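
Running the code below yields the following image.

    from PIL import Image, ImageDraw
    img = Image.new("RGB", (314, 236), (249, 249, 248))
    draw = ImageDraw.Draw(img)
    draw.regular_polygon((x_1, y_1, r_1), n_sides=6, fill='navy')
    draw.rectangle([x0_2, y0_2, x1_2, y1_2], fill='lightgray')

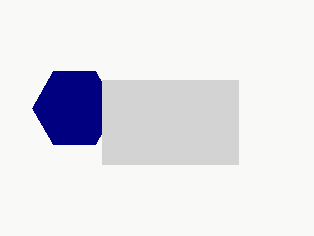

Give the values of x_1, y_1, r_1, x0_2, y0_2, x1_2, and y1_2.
x_1 = 74, y_1 = 108, r_1 = 42, x0_2 = 102, y0_2 = 80, x1_2 = 238, y1_2 = 164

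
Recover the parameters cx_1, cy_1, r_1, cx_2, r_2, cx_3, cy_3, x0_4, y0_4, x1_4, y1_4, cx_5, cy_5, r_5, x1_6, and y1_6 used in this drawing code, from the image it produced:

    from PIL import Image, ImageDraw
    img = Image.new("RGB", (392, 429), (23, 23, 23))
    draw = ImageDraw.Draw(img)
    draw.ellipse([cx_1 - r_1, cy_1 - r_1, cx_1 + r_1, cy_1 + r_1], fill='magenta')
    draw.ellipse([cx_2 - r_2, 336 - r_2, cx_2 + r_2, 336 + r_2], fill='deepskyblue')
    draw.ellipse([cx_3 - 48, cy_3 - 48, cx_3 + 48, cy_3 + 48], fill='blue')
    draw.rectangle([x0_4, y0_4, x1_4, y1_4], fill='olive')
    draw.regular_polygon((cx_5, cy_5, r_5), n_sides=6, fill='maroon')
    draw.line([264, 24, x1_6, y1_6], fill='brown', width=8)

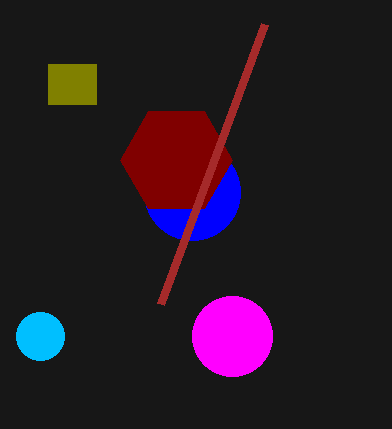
cx_1 = 232; cy_1 = 336; r_1 = 40; cx_2 = 40; r_2 = 24; cx_3 = 192; cy_3 = 192; x0_4 = 48; y0_4 = 64; x1_4 = 96; y1_4 = 104; cx_5 = 176; cy_5 = 160; r_5 = 56; x1_6 = 160; y1_6 = 304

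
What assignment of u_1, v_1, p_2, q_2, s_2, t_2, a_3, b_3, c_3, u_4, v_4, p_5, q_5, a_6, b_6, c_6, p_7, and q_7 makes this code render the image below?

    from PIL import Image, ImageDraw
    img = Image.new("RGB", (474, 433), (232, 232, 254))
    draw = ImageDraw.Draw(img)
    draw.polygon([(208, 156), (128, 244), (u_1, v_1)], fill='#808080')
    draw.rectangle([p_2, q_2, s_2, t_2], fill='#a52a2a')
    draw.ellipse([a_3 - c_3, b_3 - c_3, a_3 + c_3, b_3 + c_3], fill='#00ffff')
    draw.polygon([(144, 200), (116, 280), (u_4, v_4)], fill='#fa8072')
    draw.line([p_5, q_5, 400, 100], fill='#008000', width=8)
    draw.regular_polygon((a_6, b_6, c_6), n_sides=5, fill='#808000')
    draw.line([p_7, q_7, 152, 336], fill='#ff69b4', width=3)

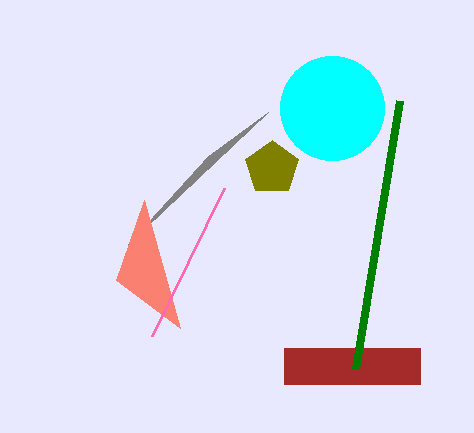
u_1 = 268; v_1 = 112; p_2 = 284; q_2 = 348; s_2 = 420; t_2 = 384; a_3 = 332; b_3 = 108; c_3 = 52; u_4 = 180; v_4 = 328; p_5 = 356; q_5 = 368; a_6 = 272; b_6 = 168; c_6 = 28; p_7 = 224; q_7 = 188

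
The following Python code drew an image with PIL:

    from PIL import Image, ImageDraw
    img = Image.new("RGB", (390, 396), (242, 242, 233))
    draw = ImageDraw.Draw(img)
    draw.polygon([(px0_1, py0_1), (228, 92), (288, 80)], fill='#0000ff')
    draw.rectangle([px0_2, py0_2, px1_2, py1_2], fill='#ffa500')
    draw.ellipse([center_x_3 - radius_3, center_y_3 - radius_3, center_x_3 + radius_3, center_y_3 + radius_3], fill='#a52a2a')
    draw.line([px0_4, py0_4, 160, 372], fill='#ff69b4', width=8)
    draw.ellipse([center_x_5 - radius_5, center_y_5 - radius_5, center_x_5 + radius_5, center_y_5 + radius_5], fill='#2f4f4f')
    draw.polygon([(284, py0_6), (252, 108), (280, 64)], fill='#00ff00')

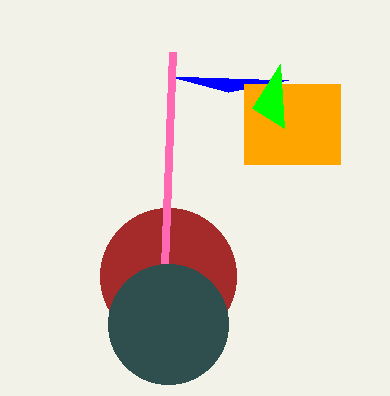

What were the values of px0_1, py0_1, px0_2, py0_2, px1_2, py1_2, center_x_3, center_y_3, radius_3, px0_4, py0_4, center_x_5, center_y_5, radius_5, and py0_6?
px0_1 = 168, py0_1 = 76, px0_2 = 244, py0_2 = 84, px1_2 = 340, py1_2 = 164, center_x_3 = 168, center_y_3 = 276, radius_3 = 68, px0_4 = 172, py0_4 = 52, center_x_5 = 168, center_y_5 = 324, radius_5 = 60, py0_6 = 128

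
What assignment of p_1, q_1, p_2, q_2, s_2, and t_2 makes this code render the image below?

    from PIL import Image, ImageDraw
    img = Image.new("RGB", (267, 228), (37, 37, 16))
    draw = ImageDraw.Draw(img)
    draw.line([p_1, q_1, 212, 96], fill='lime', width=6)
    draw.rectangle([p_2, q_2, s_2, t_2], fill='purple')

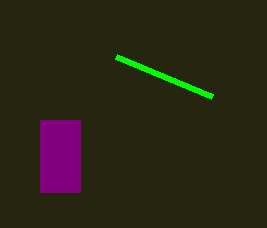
p_1 = 116; q_1 = 56; p_2 = 40; q_2 = 120; s_2 = 80; t_2 = 192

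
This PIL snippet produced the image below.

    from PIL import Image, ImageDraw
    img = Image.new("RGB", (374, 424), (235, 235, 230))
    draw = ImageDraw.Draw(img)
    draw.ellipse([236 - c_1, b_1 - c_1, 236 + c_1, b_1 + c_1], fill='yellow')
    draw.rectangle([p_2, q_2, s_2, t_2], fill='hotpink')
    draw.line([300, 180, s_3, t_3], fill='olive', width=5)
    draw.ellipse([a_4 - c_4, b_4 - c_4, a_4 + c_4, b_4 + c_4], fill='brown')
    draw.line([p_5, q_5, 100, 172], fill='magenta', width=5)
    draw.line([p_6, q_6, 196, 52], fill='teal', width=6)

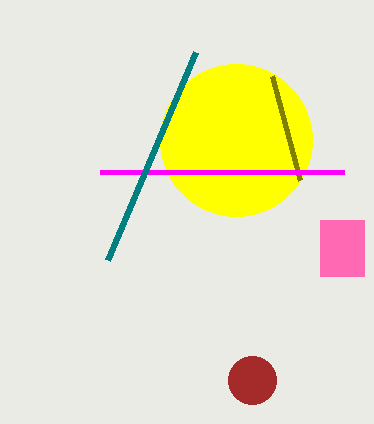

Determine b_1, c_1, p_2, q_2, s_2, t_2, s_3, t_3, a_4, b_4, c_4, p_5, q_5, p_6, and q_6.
b_1 = 140, c_1 = 76, p_2 = 320, q_2 = 220, s_2 = 364, t_2 = 276, s_3 = 272, t_3 = 76, a_4 = 252, b_4 = 380, c_4 = 24, p_5 = 344, q_5 = 172, p_6 = 108, q_6 = 260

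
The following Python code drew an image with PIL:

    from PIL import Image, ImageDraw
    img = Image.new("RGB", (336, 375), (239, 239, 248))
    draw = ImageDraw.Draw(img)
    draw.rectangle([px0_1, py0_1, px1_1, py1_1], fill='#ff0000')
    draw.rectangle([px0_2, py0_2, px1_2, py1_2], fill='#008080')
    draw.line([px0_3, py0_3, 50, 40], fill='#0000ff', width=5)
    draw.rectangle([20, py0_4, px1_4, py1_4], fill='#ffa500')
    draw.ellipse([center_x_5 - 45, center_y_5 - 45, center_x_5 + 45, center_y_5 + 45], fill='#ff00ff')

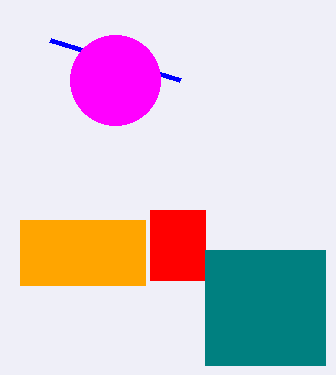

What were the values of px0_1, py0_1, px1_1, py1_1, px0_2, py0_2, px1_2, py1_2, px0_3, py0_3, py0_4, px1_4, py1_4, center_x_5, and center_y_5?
px0_1 = 150
py0_1 = 210
px1_1 = 205
py1_1 = 280
px0_2 = 205
py0_2 = 250
px1_2 = 325
py1_2 = 365
px0_3 = 180
py0_3 = 80
py0_4 = 220
px1_4 = 145
py1_4 = 285
center_x_5 = 115
center_y_5 = 80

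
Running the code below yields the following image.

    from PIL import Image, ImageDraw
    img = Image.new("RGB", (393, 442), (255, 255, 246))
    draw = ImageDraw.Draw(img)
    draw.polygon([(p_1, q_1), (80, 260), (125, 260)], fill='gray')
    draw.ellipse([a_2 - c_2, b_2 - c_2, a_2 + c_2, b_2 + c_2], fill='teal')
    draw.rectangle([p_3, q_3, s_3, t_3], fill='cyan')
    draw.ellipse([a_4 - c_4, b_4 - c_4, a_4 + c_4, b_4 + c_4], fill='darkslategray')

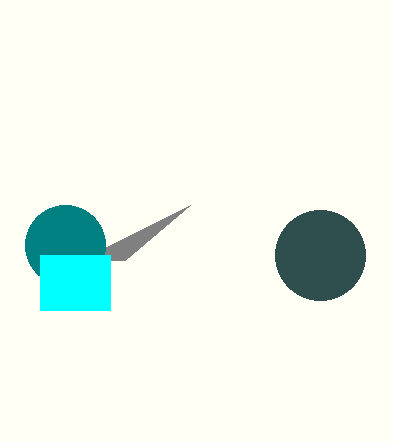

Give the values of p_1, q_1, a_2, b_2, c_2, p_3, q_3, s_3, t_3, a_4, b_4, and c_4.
p_1 = 190, q_1 = 205, a_2 = 65, b_2 = 245, c_2 = 40, p_3 = 40, q_3 = 255, s_3 = 110, t_3 = 310, a_4 = 320, b_4 = 255, c_4 = 45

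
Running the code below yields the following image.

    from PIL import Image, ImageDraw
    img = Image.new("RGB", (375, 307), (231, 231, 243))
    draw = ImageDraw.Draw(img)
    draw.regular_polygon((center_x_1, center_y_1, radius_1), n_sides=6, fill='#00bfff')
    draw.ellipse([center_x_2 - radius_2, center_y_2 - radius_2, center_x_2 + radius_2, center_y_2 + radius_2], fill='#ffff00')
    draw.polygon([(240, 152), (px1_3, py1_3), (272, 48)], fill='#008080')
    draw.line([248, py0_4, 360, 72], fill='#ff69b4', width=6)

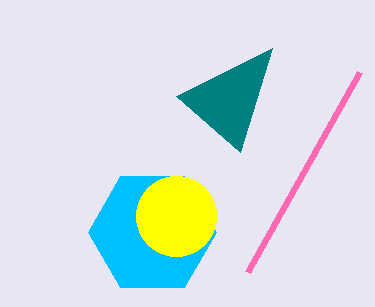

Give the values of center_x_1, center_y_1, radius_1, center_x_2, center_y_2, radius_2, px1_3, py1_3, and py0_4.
center_x_1 = 152, center_y_1 = 232, radius_1 = 64, center_x_2 = 176, center_y_2 = 216, radius_2 = 40, px1_3 = 176, py1_3 = 96, py0_4 = 272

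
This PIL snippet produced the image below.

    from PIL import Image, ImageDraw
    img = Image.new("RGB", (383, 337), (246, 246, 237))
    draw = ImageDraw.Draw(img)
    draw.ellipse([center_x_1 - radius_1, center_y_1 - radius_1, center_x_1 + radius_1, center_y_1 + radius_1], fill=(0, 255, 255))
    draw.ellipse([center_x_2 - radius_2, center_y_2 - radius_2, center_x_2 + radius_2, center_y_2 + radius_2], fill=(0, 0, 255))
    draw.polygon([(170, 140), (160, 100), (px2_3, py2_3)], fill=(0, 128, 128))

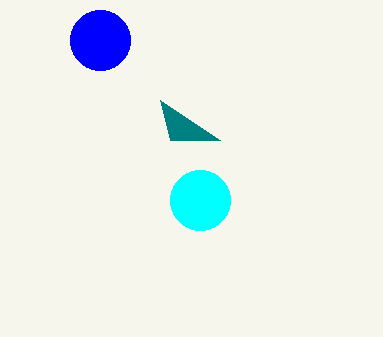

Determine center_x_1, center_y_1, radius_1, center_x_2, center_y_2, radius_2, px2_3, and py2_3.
center_x_1 = 200, center_y_1 = 200, radius_1 = 30, center_x_2 = 100, center_y_2 = 40, radius_2 = 30, px2_3 = 220, py2_3 = 140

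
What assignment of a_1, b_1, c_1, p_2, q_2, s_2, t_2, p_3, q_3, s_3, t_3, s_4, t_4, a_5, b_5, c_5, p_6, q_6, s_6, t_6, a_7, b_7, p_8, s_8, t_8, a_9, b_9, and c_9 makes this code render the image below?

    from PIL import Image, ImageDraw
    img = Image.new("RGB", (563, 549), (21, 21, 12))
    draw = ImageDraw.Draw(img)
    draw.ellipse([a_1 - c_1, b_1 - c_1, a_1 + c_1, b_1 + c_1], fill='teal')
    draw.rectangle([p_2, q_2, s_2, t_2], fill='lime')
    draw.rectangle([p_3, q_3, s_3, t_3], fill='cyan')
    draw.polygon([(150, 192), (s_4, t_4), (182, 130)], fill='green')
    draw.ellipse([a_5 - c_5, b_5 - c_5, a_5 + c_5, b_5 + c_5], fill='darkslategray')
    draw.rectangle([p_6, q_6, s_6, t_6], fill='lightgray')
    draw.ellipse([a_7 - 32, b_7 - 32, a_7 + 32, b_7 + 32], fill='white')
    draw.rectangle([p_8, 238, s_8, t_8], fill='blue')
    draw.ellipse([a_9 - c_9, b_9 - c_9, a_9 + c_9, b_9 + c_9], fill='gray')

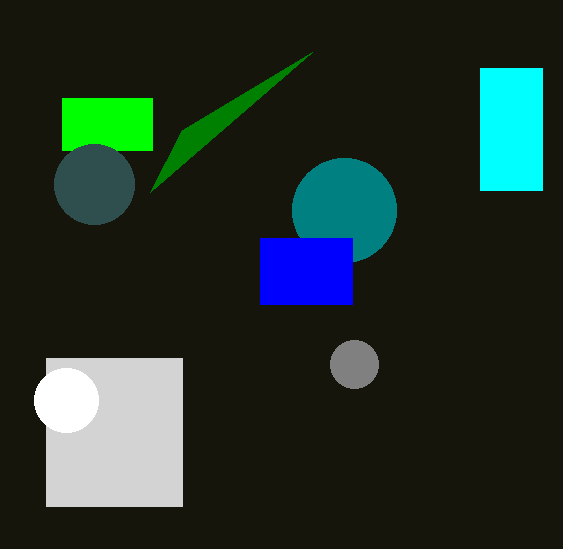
a_1 = 344
b_1 = 210
c_1 = 52
p_2 = 62
q_2 = 98
s_2 = 152
t_2 = 150
p_3 = 480
q_3 = 68
s_3 = 542
t_3 = 190
s_4 = 312
t_4 = 52
a_5 = 94
b_5 = 184
c_5 = 40
p_6 = 46
q_6 = 358
s_6 = 182
t_6 = 506
a_7 = 66
b_7 = 400
p_8 = 260
s_8 = 352
t_8 = 304
a_9 = 354
b_9 = 364
c_9 = 24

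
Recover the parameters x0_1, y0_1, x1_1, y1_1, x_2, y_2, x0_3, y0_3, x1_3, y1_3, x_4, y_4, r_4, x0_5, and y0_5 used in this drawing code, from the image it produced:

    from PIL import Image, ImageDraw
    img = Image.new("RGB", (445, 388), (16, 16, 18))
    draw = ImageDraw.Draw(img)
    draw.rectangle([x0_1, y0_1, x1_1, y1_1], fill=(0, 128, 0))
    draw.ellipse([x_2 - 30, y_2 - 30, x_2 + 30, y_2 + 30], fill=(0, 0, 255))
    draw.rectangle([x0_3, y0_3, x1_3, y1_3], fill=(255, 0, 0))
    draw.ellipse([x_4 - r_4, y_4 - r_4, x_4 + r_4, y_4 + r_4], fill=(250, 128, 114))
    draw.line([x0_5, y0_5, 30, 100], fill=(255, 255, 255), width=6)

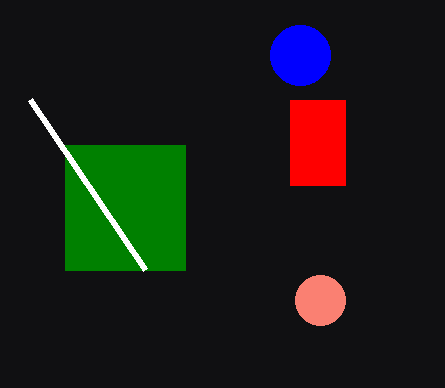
x0_1 = 65; y0_1 = 145; x1_1 = 185; y1_1 = 270; x_2 = 300; y_2 = 55; x0_3 = 290; y0_3 = 100; x1_3 = 345; y1_3 = 185; x_4 = 320; y_4 = 300; r_4 = 25; x0_5 = 145; y0_5 = 270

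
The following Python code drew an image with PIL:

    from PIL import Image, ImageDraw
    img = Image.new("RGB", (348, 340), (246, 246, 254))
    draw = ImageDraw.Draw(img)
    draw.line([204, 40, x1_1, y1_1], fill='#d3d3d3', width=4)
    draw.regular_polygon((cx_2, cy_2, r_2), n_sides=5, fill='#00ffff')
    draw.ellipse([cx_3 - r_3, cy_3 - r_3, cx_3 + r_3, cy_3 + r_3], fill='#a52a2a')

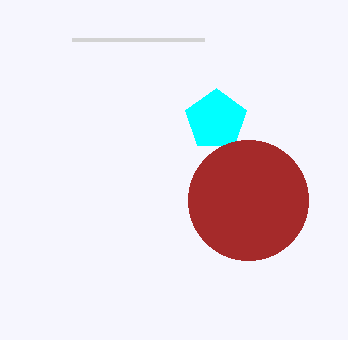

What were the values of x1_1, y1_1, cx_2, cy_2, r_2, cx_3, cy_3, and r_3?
x1_1 = 72; y1_1 = 40; cx_2 = 216; cy_2 = 120; r_2 = 32; cx_3 = 248; cy_3 = 200; r_3 = 60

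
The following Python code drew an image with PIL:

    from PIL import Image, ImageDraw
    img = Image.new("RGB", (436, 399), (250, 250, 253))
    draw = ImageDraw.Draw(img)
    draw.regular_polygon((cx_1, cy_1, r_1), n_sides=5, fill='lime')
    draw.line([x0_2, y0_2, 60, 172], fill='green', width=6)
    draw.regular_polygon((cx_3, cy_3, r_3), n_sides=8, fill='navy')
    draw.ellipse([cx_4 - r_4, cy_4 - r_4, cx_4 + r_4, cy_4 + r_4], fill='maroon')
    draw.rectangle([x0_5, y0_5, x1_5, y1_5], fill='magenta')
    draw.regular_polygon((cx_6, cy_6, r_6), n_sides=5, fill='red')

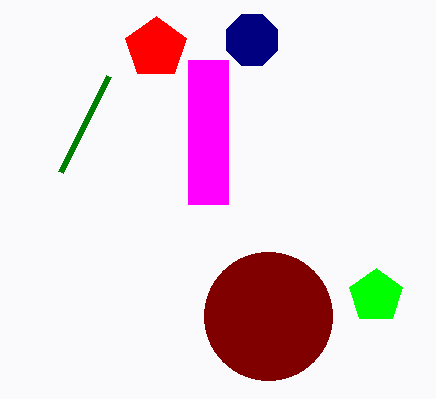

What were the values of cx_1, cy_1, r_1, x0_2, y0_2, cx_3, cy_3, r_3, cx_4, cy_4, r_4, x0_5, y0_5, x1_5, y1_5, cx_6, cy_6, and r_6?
cx_1 = 376; cy_1 = 296; r_1 = 28; x0_2 = 108; y0_2 = 76; cx_3 = 252; cy_3 = 40; r_3 = 28; cx_4 = 268; cy_4 = 316; r_4 = 64; x0_5 = 188; y0_5 = 60; x1_5 = 228; y1_5 = 204; cx_6 = 156; cy_6 = 48; r_6 = 32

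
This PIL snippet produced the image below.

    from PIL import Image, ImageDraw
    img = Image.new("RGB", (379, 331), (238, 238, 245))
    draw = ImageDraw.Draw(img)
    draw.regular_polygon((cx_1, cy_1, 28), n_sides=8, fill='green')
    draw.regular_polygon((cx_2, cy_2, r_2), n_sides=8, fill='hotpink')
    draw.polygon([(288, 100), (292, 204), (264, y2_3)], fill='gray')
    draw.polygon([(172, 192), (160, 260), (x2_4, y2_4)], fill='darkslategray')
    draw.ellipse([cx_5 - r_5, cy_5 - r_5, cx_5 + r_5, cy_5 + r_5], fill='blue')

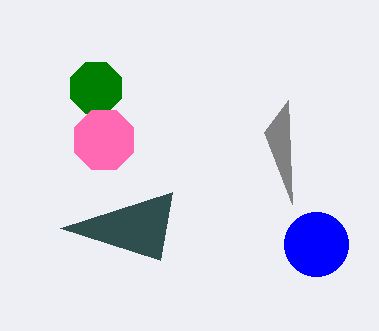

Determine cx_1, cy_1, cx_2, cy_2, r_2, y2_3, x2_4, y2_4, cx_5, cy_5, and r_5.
cx_1 = 96; cy_1 = 88; cx_2 = 104; cy_2 = 140; r_2 = 32; y2_3 = 132; x2_4 = 60; y2_4 = 228; cx_5 = 316; cy_5 = 244; r_5 = 32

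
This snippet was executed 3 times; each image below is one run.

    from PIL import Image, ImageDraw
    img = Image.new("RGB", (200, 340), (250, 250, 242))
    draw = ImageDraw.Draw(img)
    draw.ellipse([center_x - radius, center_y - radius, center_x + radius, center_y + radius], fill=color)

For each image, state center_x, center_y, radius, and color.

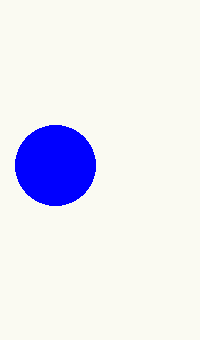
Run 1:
center_x = 55, center_y = 165, radius = 40, color = 'blue'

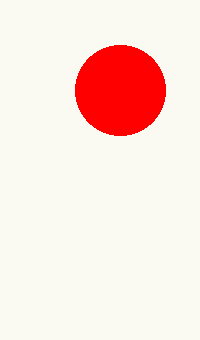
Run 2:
center_x = 120
center_y = 90
radius = 45
color = 'red'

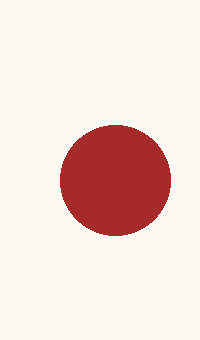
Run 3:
center_x = 115, center_y = 180, radius = 55, color = 'brown'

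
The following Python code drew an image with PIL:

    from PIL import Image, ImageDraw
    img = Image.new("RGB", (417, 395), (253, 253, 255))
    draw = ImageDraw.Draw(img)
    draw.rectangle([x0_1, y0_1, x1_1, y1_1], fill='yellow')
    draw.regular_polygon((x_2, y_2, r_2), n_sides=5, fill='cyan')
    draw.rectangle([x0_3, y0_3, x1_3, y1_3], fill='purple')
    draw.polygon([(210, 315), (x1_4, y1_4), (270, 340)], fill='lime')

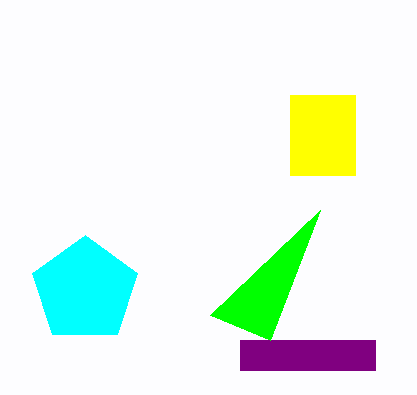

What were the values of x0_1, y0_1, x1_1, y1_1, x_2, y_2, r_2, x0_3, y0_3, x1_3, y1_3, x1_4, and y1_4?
x0_1 = 290; y0_1 = 95; x1_1 = 355; y1_1 = 175; x_2 = 85; y_2 = 290; r_2 = 55; x0_3 = 240; y0_3 = 340; x1_3 = 375; y1_3 = 370; x1_4 = 320; y1_4 = 210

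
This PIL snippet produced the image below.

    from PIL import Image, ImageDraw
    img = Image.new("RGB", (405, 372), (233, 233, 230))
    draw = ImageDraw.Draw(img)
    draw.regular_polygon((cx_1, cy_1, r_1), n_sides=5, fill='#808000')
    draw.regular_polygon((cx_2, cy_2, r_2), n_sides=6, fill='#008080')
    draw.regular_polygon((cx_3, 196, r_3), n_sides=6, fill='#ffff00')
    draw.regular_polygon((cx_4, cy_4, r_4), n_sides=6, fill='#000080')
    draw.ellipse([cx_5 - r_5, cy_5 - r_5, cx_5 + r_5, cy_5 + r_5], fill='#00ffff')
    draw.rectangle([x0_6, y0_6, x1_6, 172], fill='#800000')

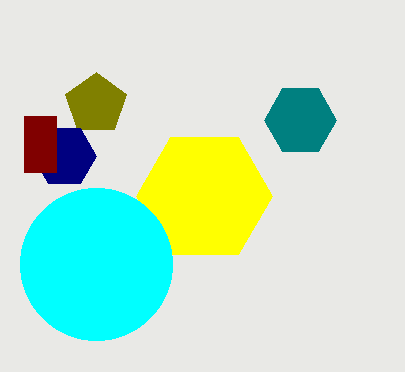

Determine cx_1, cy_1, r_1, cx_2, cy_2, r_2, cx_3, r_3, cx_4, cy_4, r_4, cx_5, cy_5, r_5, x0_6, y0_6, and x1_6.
cx_1 = 96, cy_1 = 104, r_1 = 32, cx_2 = 300, cy_2 = 120, r_2 = 36, cx_3 = 204, r_3 = 68, cx_4 = 64, cy_4 = 156, r_4 = 32, cx_5 = 96, cy_5 = 264, r_5 = 76, x0_6 = 24, y0_6 = 116, x1_6 = 56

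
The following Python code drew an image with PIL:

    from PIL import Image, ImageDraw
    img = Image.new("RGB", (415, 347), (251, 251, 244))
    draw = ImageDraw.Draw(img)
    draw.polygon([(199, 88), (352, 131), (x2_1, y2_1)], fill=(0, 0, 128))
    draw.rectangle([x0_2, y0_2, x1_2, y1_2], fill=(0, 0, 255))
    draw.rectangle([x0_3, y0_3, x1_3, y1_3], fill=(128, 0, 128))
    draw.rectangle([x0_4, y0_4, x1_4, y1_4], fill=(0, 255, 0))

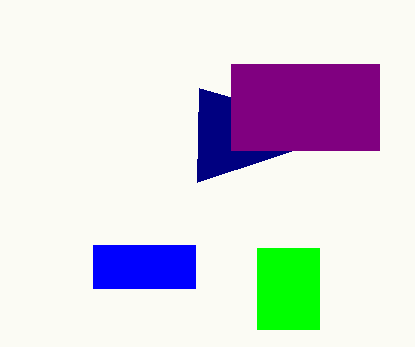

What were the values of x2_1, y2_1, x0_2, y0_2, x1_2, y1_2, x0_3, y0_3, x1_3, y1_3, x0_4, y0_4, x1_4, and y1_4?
x2_1 = 197
y2_1 = 182
x0_2 = 93
y0_2 = 245
x1_2 = 195
y1_2 = 288
x0_3 = 231
y0_3 = 64
x1_3 = 379
y1_3 = 150
x0_4 = 257
y0_4 = 248
x1_4 = 319
y1_4 = 329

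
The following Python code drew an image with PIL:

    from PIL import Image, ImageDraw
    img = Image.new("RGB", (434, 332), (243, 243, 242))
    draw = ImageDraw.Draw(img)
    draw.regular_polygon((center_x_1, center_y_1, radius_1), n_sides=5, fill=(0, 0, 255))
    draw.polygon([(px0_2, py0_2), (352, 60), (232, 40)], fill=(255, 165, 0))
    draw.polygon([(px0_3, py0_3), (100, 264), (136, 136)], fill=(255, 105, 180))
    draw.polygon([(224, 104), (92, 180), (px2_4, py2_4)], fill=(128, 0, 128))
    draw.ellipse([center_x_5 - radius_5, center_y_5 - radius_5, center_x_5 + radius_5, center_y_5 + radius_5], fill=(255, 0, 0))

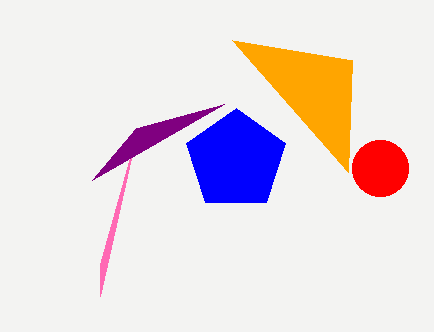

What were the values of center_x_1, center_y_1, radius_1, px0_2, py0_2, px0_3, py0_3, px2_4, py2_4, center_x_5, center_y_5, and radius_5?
center_x_1 = 236
center_y_1 = 160
radius_1 = 52
px0_2 = 348
py0_2 = 172
px0_3 = 100
py0_3 = 296
px2_4 = 136
py2_4 = 128
center_x_5 = 380
center_y_5 = 168
radius_5 = 28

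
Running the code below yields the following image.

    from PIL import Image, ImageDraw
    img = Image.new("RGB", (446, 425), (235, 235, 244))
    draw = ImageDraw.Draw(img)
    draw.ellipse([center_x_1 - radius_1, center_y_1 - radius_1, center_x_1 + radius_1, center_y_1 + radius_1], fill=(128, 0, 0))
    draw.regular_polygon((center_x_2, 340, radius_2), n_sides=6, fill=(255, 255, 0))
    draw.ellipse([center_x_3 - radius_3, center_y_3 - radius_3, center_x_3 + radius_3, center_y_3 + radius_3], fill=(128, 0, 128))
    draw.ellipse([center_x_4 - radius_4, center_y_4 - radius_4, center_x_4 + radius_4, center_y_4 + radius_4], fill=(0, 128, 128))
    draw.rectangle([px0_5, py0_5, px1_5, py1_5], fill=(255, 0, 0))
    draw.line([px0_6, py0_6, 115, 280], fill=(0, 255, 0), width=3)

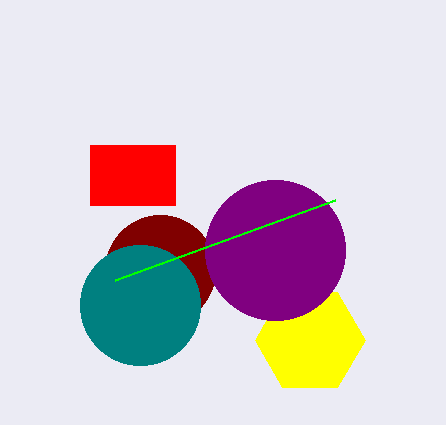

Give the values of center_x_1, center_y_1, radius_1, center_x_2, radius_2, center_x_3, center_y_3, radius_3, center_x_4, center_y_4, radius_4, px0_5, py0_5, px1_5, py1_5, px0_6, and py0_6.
center_x_1 = 160, center_y_1 = 270, radius_1 = 55, center_x_2 = 310, radius_2 = 55, center_x_3 = 275, center_y_3 = 250, radius_3 = 70, center_x_4 = 140, center_y_4 = 305, radius_4 = 60, px0_5 = 90, py0_5 = 145, px1_5 = 175, py1_5 = 205, px0_6 = 335, py0_6 = 200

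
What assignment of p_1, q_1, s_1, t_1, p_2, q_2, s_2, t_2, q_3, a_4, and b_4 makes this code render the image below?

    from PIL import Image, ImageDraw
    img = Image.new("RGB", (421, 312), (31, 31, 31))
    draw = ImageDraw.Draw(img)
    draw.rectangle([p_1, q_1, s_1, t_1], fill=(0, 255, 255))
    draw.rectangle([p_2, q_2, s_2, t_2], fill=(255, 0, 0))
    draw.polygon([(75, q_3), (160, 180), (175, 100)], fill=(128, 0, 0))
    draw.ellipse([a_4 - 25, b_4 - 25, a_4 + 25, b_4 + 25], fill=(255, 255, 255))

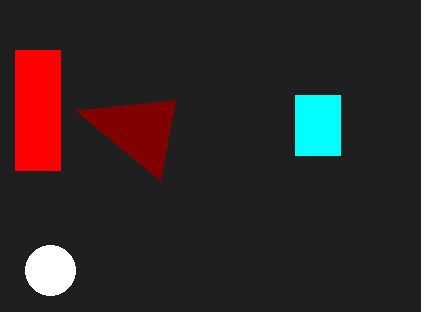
p_1 = 295, q_1 = 95, s_1 = 340, t_1 = 155, p_2 = 15, q_2 = 50, s_2 = 60, t_2 = 170, q_3 = 110, a_4 = 50, b_4 = 270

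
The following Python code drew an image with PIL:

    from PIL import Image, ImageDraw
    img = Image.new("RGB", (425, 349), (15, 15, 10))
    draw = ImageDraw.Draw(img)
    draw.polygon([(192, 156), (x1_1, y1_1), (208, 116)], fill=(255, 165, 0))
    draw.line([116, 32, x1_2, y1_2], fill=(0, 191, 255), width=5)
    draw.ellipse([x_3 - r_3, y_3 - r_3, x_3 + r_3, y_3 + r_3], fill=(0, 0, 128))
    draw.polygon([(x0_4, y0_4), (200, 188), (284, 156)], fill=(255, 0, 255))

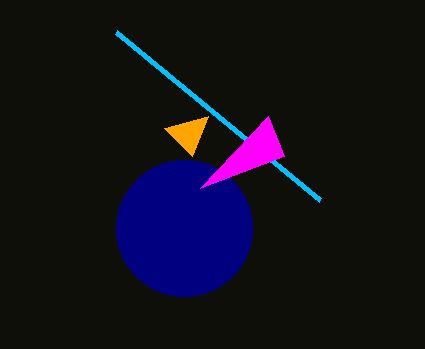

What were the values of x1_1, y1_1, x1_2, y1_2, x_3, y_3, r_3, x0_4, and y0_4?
x1_1 = 164, y1_1 = 128, x1_2 = 320, y1_2 = 200, x_3 = 184, y_3 = 228, r_3 = 68, x0_4 = 268, y0_4 = 116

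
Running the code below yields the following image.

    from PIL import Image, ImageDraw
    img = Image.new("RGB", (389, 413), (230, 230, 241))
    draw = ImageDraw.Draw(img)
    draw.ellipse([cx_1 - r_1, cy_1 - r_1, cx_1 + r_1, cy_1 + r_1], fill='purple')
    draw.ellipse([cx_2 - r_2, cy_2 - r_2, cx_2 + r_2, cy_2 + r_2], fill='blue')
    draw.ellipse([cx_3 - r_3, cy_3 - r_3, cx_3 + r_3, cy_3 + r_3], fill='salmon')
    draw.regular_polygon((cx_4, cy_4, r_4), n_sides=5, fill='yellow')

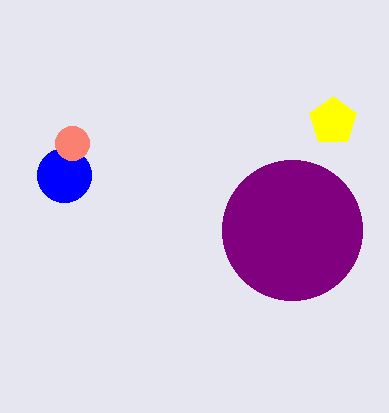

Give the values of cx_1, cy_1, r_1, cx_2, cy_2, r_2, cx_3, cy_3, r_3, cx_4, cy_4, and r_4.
cx_1 = 292; cy_1 = 230; r_1 = 70; cx_2 = 64; cy_2 = 175; r_2 = 27; cx_3 = 72; cy_3 = 143; r_3 = 17; cx_4 = 333; cy_4 = 121; r_4 = 25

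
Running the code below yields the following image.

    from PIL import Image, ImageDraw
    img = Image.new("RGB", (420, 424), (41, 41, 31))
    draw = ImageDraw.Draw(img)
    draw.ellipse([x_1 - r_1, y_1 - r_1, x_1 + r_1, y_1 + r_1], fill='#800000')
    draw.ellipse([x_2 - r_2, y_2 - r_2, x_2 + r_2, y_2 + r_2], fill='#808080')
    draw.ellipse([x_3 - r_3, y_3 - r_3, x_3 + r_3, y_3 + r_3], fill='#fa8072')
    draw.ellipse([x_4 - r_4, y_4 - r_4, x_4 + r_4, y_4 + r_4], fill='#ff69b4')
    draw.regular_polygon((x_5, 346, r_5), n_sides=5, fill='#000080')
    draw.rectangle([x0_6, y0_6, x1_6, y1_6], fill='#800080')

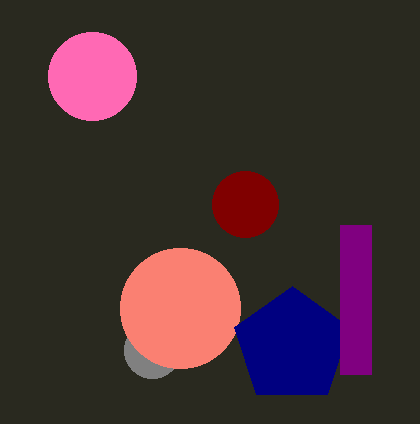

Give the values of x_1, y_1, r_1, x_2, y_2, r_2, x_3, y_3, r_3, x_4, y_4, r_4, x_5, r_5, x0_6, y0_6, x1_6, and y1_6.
x_1 = 245, y_1 = 204, r_1 = 33, x_2 = 152, y_2 = 350, r_2 = 28, x_3 = 180, y_3 = 308, r_3 = 60, x_4 = 92, y_4 = 76, r_4 = 44, x_5 = 292, r_5 = 60, x0_6 = 340, y0_6 = 225, x1_6 = 371, y1_6 = 374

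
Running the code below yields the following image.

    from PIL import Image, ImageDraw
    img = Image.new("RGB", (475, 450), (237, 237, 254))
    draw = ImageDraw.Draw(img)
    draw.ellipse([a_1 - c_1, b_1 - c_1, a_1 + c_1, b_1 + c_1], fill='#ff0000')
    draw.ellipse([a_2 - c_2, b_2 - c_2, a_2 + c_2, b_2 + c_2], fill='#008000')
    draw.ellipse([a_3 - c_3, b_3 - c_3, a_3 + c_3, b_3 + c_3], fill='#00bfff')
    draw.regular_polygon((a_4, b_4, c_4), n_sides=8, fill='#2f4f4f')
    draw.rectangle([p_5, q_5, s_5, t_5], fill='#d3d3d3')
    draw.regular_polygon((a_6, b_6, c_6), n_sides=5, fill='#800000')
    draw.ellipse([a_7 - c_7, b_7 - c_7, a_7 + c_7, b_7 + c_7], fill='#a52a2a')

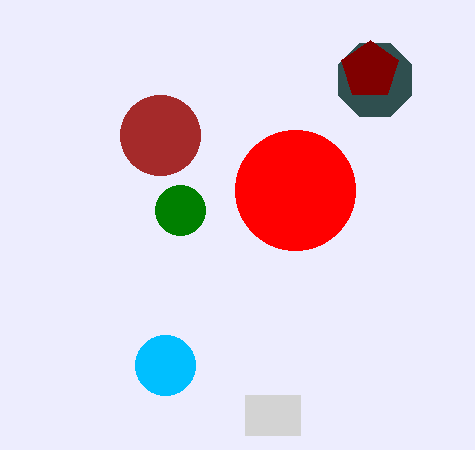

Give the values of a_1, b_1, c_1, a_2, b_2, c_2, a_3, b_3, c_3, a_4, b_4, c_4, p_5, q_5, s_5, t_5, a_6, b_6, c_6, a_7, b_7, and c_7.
a_1 = 295
b_1 = 190
c_1 = 60
a_2 = 180
b_2 = 210
c_2 = 25
a_3 = 165
b_3 = 365
c_3 = 30
a_4 = 375
b_4 = 80
c_4 = 40
p_5 = 245
q_5 = 395
s_5 = 300
t_5 = 435
a_6 = 370
b_6 = 70
c_6 = 30
a_7 = 160
b_7 = 135
c_7 = 40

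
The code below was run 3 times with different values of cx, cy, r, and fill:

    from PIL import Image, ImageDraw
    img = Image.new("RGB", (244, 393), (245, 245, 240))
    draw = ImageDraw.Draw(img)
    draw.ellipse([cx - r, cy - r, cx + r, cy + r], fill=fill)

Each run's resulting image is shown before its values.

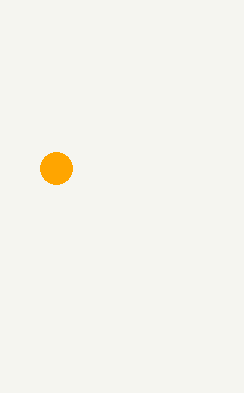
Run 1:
cx = 56; cy = 168; r = 16; fill = 'orange'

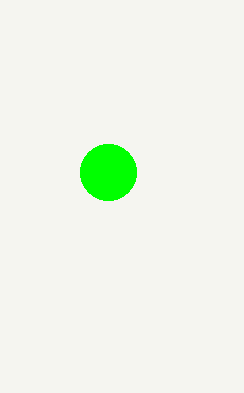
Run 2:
cx = 108, cy = 172, r = 28, fill = 'lime'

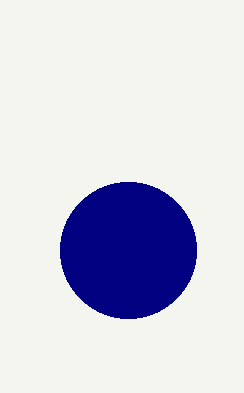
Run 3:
cx = 128; cy = 250; r = 68; fill = 'navy'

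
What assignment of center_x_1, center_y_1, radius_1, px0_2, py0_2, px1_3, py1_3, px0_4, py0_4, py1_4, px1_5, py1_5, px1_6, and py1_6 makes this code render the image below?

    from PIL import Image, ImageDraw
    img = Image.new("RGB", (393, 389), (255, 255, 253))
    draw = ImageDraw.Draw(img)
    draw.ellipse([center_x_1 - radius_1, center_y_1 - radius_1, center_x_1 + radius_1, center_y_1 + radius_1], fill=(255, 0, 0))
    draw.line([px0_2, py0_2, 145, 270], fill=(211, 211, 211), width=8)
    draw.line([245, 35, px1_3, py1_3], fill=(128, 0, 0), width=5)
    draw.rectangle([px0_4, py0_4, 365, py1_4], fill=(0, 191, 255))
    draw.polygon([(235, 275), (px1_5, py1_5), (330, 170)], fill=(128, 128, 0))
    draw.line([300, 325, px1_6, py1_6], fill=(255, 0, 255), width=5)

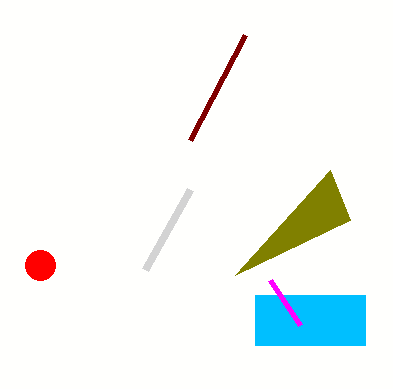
center_x_1 = 40; center_y_1 = 265; radius_1 = 15; px0_2 = 190; py0_2 = 190; px1_3 = 190; py1_3 = 140; px0_4 = 255; py0_4 = 295; py1_4 = 345; px1_5 = 350; py1_5 = 220; px1_6 = 270; py1_6 = 280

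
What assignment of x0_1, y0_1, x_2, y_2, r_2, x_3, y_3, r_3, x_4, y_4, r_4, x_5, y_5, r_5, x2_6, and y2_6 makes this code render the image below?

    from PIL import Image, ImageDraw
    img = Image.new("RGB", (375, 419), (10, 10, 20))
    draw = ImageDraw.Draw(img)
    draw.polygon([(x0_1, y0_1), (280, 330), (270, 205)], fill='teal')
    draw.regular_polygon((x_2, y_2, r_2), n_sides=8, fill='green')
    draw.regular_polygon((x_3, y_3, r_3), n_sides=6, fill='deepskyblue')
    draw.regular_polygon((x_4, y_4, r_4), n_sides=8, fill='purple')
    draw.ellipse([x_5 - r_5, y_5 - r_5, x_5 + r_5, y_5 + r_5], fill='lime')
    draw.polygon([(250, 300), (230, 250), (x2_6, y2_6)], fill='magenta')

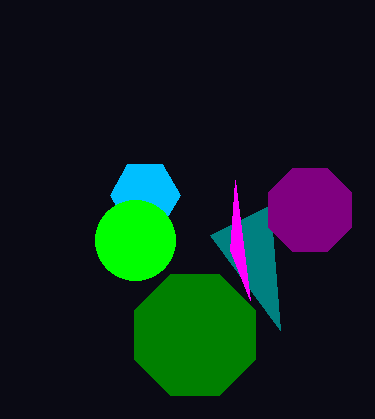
x0_1 = 210
y0_1 = 235
x_2 = 195
y_2 = 335
r_2 = 65
x_3 = 145
y_3 = 195
r_3 = 35
x_4 = 310
y_4 = 210
r_4 = 45
x_5 = 135
y_5 = 240
r_5 = 40
x2_6 = 235
y2_6 = 180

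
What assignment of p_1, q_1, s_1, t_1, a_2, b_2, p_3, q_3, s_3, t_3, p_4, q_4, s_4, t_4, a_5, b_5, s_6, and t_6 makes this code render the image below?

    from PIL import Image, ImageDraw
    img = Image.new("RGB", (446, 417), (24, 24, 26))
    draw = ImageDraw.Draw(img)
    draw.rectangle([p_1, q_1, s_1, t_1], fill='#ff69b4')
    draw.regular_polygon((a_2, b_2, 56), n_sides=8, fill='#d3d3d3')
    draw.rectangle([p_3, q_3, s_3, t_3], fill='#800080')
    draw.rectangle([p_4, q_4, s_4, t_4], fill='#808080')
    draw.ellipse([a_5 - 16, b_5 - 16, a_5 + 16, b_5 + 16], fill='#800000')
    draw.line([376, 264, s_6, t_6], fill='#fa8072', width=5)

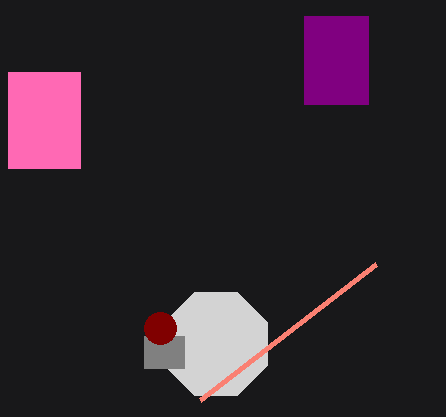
p_1 = 8; q_1 = 72; s_1 = 80; t_1 = 168; a_2 = 216; b_2 = 344; p_3 = 304; q_3 = 16; s_3 = 368; t_3 = 104; p_4 = 144; q_4 = 336; s_4 = 184; t_4 = 368; a_5 = 160; b_5 = 328; s_6 = 200; t_6 = 400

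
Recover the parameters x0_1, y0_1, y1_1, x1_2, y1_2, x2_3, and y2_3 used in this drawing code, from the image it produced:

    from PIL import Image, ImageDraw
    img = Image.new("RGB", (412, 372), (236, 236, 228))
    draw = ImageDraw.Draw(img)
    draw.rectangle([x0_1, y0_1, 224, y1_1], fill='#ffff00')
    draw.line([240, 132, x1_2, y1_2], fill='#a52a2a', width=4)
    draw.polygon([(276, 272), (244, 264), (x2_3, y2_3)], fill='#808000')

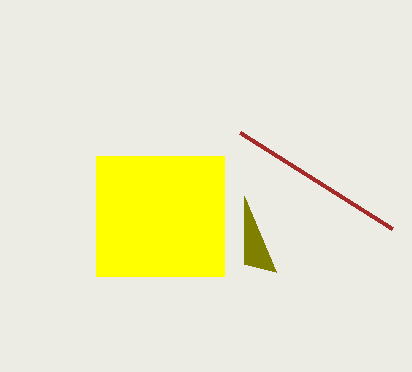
x0_1 = 96, y0_1 = 156, y1_1 = 276, x1_2 = 392, y1_2 = 228, x2_3 = 244, y2_3 = 196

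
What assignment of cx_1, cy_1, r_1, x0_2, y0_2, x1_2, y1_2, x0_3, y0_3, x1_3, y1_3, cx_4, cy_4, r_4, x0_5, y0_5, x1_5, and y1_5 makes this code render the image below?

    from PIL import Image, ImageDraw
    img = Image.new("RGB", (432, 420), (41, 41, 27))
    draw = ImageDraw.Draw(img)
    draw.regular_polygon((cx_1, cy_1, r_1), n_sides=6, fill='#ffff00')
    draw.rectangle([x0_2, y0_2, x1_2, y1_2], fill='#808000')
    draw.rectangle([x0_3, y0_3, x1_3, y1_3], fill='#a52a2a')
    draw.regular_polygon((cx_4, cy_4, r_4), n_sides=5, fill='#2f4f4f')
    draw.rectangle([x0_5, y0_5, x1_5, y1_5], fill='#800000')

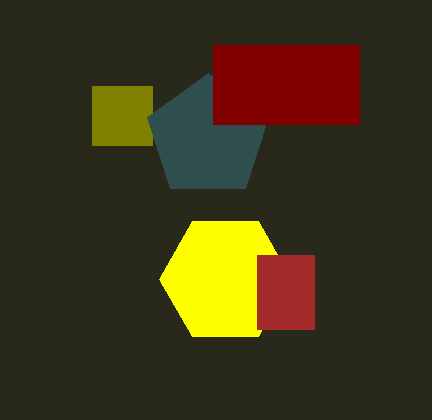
cx_1 = 225
cy_1 = 279
r_1 = 66
x0_2 = 92
y0_2 = 86
x1_2 = 152
y1_2 = 145
x0_3 = 257
y0_3 = 255
x1_3 = 314
y1_3 = 329
cx_4 = 208
cy_4 = 137
r_4 = 64
x0_5 = 213
y0_5 = 45
x1_5 = 359
y1_5 = 124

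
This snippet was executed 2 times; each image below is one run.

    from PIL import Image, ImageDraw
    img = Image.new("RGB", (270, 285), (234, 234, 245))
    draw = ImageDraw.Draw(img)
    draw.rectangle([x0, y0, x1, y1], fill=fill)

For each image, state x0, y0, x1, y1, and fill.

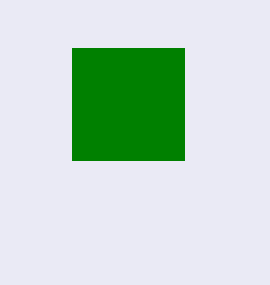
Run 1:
x0 = 72, y0 = 48, x1 = 184, y1 = 160, fill = 'green'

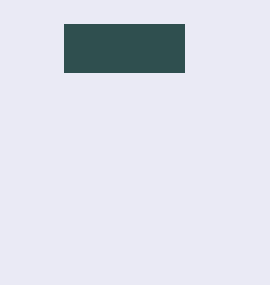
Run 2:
x0 = 64, y0 = 24, x1 = 184, y1 = 72, fill = 'darkslategray'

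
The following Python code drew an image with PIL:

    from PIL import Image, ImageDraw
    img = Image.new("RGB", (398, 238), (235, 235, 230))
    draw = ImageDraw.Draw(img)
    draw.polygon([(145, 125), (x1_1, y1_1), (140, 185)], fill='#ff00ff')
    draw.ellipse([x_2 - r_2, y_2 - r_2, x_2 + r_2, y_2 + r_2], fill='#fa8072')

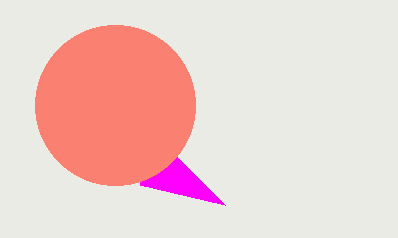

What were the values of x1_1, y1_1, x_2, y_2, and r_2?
x1_1 = 225
y1_1 = 205
x_2 = 115
y_2 = 105
r_2 = 80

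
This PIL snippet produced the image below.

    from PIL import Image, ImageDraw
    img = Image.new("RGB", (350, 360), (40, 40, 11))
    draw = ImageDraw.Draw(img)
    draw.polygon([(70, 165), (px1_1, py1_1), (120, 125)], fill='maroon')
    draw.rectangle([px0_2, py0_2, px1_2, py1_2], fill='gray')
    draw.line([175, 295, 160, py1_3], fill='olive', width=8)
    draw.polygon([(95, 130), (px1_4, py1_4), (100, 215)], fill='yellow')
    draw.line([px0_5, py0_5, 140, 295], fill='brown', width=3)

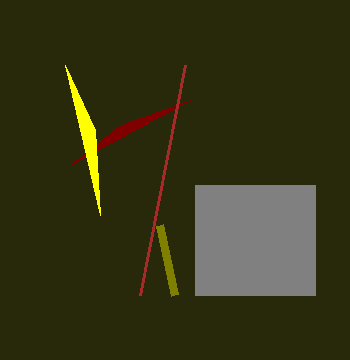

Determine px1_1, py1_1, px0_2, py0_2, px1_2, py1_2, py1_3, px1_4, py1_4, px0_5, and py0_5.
px1_1 = 190; py1_1 = 100; px0_2 = 195; py0_2 = 185; px1_2 = 315; py1_2 = 295; py1_3 = 225; px1_4 = 65; py1_4 = 65; px0_5 = 185; py0_5 = 65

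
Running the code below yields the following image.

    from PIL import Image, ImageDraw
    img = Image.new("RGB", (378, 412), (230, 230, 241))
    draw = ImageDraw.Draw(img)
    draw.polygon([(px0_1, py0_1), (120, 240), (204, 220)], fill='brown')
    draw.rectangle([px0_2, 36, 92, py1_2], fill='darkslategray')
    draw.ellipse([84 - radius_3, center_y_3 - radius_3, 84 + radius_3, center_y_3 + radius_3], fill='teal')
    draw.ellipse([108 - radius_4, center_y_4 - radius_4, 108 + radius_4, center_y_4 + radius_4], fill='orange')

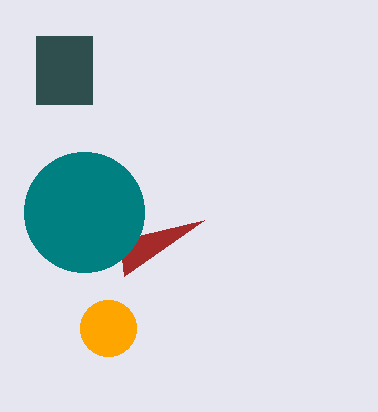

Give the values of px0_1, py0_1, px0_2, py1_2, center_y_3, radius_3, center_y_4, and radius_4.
px0_1 = 124
py0_1 = 276
px0_2 = 36
py1_2 = 104
center_y_3 = 212
radius_3 = 60
center_y_4 = 328
radius_4 = 28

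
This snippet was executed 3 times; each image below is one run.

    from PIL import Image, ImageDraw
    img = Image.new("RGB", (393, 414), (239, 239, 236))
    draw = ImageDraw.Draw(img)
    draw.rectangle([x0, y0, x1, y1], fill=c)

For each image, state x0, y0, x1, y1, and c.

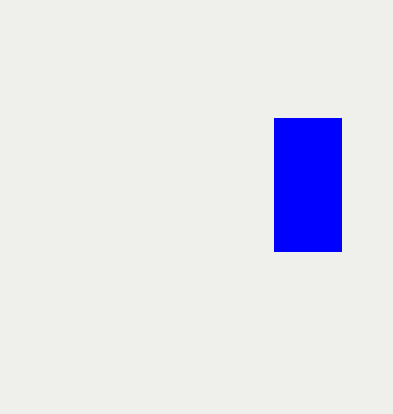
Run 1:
x0 = 274; y0 = 118; x1 = 341; y1 = 251; c = 'blue'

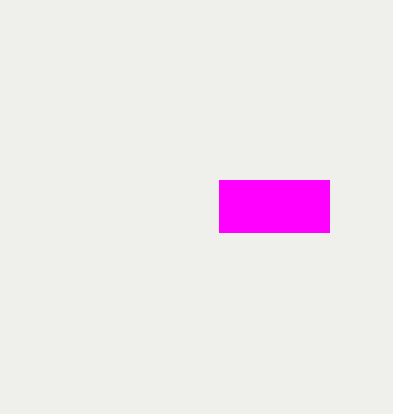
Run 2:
x0 = 219; y0 = 180; x1 = 329; y1 = 232; c = 'magenta'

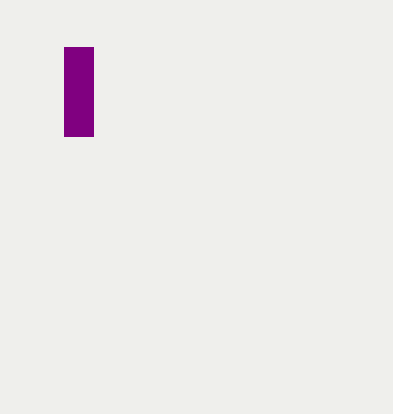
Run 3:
x0 = 64, y0 = 47, x1 = 93, y1 = 136, c = 'purple'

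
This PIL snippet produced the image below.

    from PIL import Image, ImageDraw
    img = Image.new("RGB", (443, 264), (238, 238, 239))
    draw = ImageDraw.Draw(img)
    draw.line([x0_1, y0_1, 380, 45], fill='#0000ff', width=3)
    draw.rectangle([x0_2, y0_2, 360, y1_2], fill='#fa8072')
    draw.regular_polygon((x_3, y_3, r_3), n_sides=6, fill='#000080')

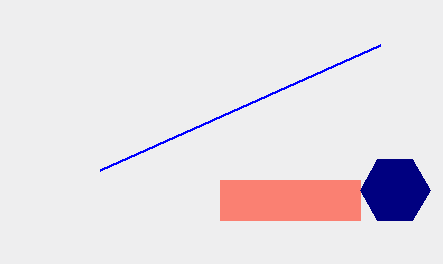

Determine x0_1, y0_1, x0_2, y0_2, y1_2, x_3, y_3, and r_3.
x0_1 = 100; y0_1 = 170; x0_2 = 220; y0_2 = 180; y1_2 = 220; x_3 = 395; y_3 = 190; r_3 = 35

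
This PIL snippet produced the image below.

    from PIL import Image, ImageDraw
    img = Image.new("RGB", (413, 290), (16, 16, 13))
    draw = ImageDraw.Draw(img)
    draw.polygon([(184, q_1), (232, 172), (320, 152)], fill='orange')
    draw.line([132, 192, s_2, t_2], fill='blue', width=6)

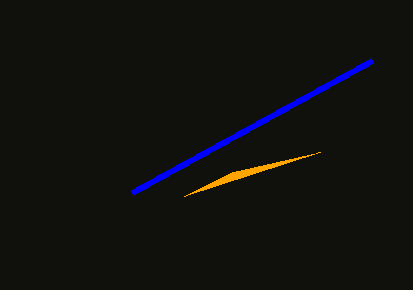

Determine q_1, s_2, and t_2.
q_1 = 196
s_2 = 372
t_2 = 60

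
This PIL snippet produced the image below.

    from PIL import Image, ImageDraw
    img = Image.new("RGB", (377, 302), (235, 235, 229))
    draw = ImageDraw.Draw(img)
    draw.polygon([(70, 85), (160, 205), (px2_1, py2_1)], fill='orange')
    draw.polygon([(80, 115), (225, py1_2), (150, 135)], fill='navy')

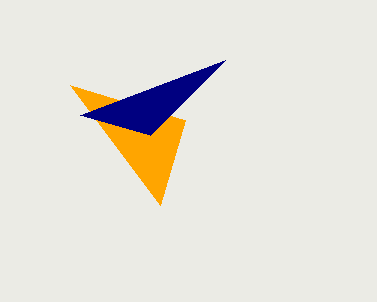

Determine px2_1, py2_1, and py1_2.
px2_1 = 185, py2_1 = 120, py1_2 = 60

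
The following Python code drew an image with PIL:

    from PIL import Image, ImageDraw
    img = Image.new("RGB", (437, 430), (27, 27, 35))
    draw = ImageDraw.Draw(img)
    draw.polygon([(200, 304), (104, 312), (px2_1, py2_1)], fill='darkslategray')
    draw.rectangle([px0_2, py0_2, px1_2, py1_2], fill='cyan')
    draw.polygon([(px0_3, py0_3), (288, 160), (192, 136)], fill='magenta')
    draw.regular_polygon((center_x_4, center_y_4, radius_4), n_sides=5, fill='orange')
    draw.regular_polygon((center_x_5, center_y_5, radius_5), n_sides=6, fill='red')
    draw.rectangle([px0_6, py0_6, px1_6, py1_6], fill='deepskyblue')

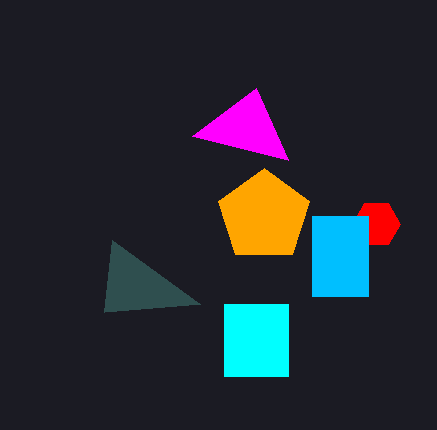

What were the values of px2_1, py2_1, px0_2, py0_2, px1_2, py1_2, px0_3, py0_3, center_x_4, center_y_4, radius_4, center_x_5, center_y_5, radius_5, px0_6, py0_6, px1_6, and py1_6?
px2_1 = 112; py2_1 = 240; px0_2 = 224; py0_2 = 304; px1_2 = 288; py1_2 = 376; px0_3 = 256; py0_3 = 88; center_x_4 = 264; center_y_4 = 216; radius_4 = 48; center_x_5 = 376; center_y_5 = 224; radius_5 = 24; px0_6 = 312; py0_6 = 216; px1_6 = 368; py1_6 = 296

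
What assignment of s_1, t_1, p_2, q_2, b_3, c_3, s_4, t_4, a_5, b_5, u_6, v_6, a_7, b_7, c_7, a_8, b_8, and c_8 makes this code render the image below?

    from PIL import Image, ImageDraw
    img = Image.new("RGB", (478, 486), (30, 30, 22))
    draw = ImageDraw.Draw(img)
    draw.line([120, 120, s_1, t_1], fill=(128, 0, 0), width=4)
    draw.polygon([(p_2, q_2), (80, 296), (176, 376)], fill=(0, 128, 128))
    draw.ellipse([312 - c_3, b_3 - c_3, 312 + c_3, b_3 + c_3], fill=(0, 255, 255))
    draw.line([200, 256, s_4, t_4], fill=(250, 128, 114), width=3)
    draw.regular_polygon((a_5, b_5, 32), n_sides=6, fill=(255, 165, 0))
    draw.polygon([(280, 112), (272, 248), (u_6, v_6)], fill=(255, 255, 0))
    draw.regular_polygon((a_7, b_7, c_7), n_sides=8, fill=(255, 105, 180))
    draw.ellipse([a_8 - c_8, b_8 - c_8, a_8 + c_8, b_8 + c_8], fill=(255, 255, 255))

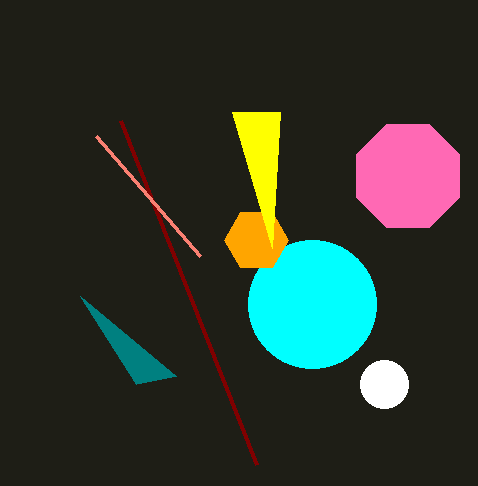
s_1 = 256; t_1 = 464; p_2 = 136; q_2 = 384; b_3 = 304; c_3 = 64; s_4 = 96; t_4 = 136; a_5 = 256; b_5 = 240; u_6 = 232; v_6 = 112; a_7 = 408; b_7 = 176; c_7 = 56; a_8 = 384; b_8 = 384; c_8 = 24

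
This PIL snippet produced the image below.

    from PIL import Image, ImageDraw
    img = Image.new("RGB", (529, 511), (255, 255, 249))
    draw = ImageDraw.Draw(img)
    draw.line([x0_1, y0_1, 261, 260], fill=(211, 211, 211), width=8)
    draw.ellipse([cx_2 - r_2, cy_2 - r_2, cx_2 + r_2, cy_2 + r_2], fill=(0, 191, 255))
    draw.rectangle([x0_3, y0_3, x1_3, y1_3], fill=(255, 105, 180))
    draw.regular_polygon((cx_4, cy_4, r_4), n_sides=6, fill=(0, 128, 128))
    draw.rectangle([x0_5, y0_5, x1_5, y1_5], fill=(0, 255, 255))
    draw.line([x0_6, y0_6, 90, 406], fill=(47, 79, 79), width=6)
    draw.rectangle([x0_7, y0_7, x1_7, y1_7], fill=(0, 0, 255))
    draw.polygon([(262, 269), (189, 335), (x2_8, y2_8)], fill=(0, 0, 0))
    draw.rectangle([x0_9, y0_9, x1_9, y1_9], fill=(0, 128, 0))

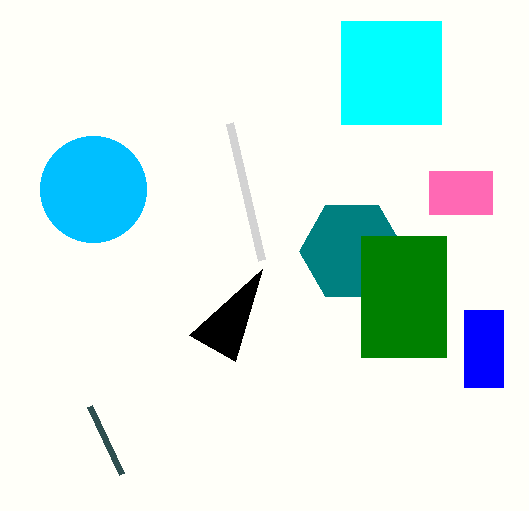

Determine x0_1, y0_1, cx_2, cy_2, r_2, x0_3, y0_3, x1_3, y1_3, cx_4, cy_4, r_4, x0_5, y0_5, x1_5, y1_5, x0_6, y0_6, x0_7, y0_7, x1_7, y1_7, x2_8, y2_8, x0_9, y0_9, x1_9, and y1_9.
x0_1 = 229, y0_1 = 123, cx_2 = 93, cy_2 = 189, r_2 = 53, x0_3 = 429, y0_3 = 171, x1_3 = 492, y1_3 = 214, cx_4 = 352, cy_4 = 251, r_4 = 53, x0_5 = 341, y0_5 = 21, x1_5 = 441, y1_5 = 124, x0_6 = 122, y0_6 = 474, x0_7 = 464, y0_7 = 310, x1_7 = 503, y1_7 = 387, x2_8 = 235, y2_8 = 361, x0_9 = 361, y0_9 = 236, x1_9 = 446, y1_9 = 357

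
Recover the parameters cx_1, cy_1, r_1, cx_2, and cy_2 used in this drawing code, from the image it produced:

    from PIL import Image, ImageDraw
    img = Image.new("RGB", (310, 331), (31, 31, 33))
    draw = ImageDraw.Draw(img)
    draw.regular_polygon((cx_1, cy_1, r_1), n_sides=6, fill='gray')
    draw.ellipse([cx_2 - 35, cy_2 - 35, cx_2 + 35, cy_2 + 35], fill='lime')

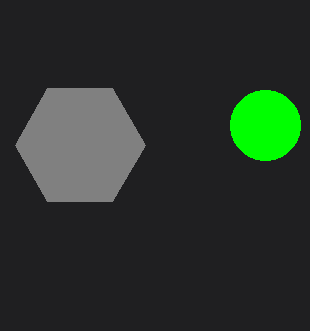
cx_1 = 80
cy_1 = 145
r_1 = 65
cx_2 = 265
cy_2 = 125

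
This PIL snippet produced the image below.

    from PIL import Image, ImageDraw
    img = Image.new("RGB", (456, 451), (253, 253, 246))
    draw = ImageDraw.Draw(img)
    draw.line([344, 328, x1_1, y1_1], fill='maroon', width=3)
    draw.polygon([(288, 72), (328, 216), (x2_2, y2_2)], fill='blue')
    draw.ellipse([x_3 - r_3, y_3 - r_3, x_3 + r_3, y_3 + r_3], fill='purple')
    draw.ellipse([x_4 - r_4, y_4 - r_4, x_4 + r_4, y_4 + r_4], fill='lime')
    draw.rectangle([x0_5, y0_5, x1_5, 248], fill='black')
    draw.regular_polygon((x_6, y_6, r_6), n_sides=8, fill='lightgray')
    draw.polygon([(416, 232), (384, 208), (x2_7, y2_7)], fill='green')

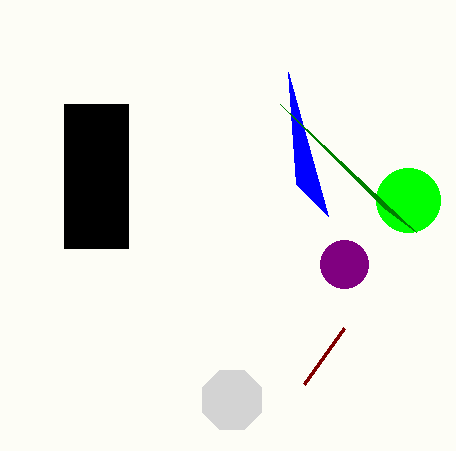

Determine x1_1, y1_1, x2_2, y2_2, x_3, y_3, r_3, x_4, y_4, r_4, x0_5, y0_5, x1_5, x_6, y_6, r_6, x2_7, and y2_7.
x1_1 = 304; y1_1 = 384; x2_2 = 296; y2_2 = 184; x_3 = 344; y_3 = 264; r_3 = 24; x_4 = 408; y_4 = 200; r_4 = 32; x0_5 = 64; y0_5 = 104; x1_5 = 128; x_6 = 232; y_6 = 400; r_6 = 32; x2_7 = 280; y2_7 = 104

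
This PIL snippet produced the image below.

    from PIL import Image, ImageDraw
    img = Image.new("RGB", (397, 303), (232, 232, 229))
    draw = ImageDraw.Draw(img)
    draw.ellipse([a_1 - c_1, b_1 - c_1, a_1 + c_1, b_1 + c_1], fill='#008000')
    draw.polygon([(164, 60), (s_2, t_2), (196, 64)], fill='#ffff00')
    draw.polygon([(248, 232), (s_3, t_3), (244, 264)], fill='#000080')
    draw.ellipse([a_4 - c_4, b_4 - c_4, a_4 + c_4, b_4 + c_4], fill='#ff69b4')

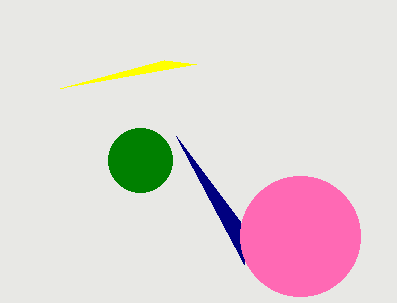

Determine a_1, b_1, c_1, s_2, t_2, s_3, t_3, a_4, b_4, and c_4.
a_1 = 140, b_1 = 160, c_1 = 32, s_2 = 60, t_2 = 88, s_3 = 176, t_3 = 136, a_4 = 300, b_4 = 236, c_4 = 60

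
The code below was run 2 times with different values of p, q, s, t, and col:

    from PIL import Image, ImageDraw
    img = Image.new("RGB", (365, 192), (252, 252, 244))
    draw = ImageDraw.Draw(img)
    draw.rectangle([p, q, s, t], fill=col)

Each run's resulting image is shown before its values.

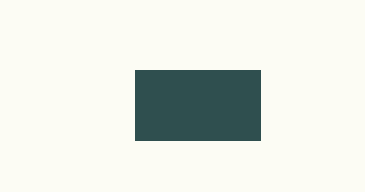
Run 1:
p = 135; q = 70; s = 260; t = 140; col = 'darkslategray'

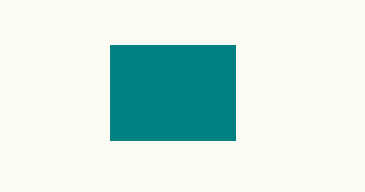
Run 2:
p = 110
q = 45
s = 235
t = 140
col = 'teal'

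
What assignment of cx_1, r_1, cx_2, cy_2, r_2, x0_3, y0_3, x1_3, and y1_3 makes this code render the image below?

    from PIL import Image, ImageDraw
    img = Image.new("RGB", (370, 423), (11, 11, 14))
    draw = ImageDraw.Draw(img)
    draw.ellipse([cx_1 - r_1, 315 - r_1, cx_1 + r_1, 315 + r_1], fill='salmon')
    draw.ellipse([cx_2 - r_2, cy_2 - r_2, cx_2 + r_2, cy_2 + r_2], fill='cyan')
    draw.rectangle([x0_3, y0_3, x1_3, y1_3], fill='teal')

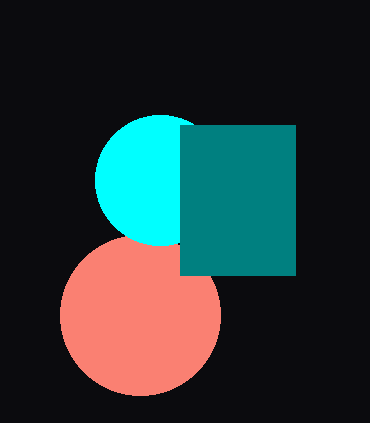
cx_1 = 140; r_1 = 80; cx_2 = 160; cy_2 = 180; r_2 = 65; x0_3 = 180; y0_3 = 125; x1_3 = 295; y1_3 = 275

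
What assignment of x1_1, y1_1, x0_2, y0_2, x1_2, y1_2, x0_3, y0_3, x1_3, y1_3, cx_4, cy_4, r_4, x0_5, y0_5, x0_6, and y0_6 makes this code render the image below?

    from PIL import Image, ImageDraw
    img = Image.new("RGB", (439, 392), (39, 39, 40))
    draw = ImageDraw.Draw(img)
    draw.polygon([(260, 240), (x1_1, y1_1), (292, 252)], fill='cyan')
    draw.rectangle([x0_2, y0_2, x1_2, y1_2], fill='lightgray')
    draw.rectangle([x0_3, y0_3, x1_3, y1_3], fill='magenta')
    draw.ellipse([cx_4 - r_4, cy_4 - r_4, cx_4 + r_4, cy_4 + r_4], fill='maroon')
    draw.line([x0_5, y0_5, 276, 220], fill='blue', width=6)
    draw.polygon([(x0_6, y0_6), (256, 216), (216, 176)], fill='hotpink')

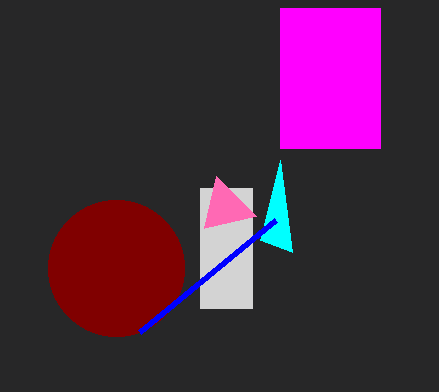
x1_1 = 280; y1_1 = 160; x0_2 = 200; y0_2 = 188; x1_2 = 252; y1_2 = 308; x0_3 = 280; y0_3 = 8; x1_3 = 380; y1_3 = 148; cx_4 = 116; cy_4 = 268; r_4 = 68; x0_5 = 140; y0_5 = 332; x0_6 = 204; y0_6 = 228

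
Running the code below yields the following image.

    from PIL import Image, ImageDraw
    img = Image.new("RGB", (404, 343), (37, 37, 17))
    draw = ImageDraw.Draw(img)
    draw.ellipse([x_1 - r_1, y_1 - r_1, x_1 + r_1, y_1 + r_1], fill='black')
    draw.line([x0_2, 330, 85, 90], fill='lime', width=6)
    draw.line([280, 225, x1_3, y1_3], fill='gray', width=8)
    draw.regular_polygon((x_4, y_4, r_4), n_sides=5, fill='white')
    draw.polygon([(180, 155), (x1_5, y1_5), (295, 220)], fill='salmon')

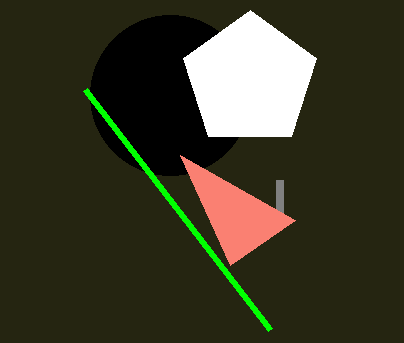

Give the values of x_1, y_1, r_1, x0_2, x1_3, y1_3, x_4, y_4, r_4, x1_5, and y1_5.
x_1 = 170
y_1 = 95
r_1 = 80
x0_2 = 270
x1_3 = 280
y1_3 = 180
x_4 = 250
y_4 = 80
r_4 = 70
x1_5 = 230
y1_5 = 265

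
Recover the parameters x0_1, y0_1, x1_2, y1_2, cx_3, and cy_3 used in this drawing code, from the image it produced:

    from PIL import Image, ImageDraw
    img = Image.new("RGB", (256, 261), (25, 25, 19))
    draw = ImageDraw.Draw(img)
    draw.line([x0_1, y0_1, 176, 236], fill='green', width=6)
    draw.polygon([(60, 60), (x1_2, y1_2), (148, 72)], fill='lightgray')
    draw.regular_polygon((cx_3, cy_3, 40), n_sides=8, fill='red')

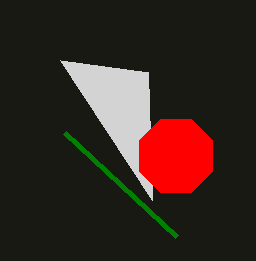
x0_1 = 64; y0_1 = 132; x1_2 = 152; y1_2 = 200; cx_3 = 176; cy_3 = 156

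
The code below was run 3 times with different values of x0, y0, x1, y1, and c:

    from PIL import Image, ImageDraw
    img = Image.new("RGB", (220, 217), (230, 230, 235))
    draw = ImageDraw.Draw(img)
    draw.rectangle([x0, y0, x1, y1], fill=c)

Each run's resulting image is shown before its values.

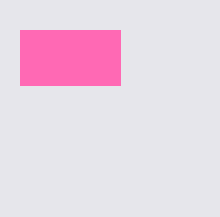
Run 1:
x0 = 20, y0 = 30, x1 = 120, y1 = 85, c = 'hotpink'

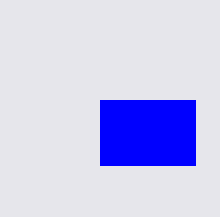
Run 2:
x0 = 100
y0 = 100
x1 = 195
y1 = 165
c = 'blue'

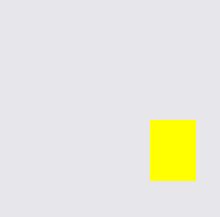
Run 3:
x0 = 150, y0 = 120, x1 = 195, y1 = 180, c = 'yellow'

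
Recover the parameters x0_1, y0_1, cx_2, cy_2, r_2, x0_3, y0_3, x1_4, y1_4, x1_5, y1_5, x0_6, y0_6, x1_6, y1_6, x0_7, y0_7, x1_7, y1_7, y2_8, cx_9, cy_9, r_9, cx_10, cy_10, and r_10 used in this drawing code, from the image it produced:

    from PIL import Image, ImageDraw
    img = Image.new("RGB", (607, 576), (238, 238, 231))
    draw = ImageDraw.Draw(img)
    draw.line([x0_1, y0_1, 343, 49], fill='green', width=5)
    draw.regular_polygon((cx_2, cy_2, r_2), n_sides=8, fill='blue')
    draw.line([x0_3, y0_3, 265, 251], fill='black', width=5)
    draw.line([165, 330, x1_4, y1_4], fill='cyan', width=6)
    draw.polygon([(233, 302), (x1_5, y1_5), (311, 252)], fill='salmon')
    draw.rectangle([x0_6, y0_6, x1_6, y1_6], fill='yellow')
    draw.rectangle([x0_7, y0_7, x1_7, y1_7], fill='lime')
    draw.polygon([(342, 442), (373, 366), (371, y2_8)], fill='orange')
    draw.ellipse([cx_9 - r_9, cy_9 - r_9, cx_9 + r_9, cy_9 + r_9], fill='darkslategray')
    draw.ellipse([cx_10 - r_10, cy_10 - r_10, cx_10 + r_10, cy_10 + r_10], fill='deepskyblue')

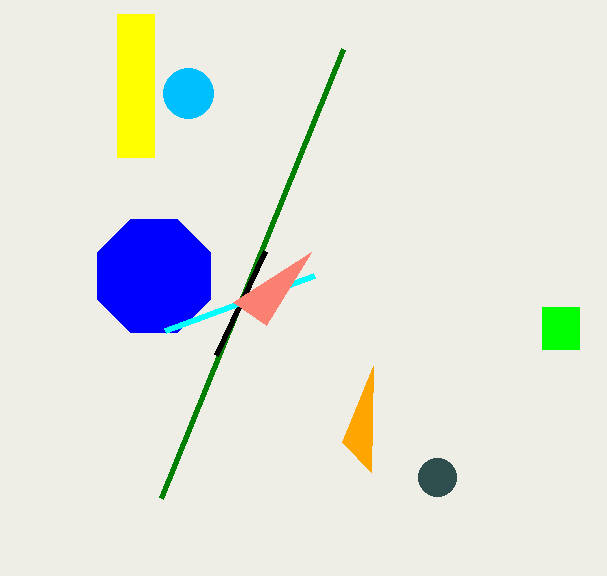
x0_1 = 161, y0_1 = 498, cx_2 = 154, cy_2 = 276, r_2 = 61, x0_3 = 216, y0_3 = 355, x1_4 = 314, y1_4 = 275, x1_5 = 266, y1_5 = 325, x0_6 = 117, y0_6 = 14, x1_6 = 154, y1_6 = 157, x0_7 = 542, y0_7 = 307, x1_7 = 579, y1_7 = 349, y2_8 = 472, cx_9 = 437, cy_9 = 477, r_9 = 19, cx_10 = 188, cy_10 = 93, r_10 = 25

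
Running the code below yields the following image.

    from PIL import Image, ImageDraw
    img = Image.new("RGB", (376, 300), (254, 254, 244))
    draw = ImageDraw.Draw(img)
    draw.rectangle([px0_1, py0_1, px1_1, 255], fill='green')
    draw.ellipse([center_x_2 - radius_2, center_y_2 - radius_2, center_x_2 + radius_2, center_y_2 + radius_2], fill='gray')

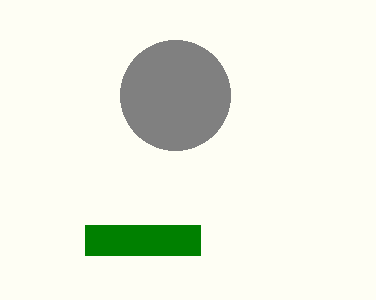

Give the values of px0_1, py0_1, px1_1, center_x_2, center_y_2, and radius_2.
px0_1 = 85
py0_1 = 225
px1_1 = 200
center_x_2 = 175
center_y_2 = 95
radius_2 = 55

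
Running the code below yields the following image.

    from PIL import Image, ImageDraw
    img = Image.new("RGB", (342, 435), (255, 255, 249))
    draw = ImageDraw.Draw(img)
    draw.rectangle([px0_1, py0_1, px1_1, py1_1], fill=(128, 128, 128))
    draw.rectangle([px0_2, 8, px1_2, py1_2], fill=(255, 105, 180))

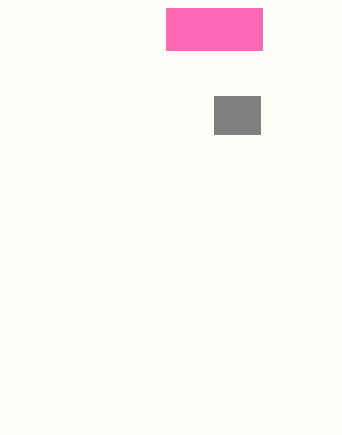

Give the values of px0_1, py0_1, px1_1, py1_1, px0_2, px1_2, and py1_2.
px0_1 = 214; py0_1 = 96; px1_1 = 260; py1_1 = 134; px0_2 = 166; px1_2 = 262; py1_2 = 50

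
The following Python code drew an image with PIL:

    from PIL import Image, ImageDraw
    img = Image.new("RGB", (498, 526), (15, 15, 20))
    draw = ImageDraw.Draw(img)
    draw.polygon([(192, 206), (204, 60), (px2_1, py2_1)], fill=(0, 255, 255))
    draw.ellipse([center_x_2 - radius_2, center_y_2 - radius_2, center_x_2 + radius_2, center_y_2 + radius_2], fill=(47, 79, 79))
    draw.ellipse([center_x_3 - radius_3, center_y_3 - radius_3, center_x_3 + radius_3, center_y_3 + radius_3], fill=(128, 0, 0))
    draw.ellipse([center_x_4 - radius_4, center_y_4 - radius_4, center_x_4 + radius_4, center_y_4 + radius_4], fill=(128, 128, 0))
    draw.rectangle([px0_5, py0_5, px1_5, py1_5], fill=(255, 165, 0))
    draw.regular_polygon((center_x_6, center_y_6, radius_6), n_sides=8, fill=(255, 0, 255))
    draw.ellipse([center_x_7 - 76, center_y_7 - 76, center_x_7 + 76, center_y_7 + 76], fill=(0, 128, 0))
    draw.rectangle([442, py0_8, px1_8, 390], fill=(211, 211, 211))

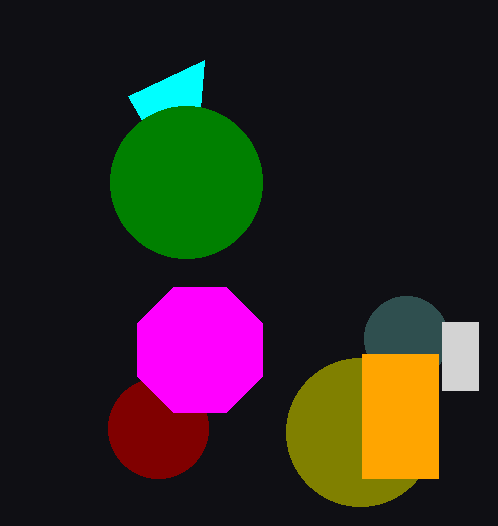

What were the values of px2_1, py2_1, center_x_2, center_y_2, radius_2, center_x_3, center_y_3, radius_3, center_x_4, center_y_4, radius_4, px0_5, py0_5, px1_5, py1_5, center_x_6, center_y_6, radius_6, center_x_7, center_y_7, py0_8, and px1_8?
px2_1 = 128, py2_1 = 96, center_x_2 = 406, center_y_2 = 338, radius_2 = 42, center_x_3 = 158, center_y_3 = 428, radius_3 = 50, center_x_4 = 360, center_y_4 = 432, radius_4 = 74, px0_5 = 362, py0_5 = 354, px1_5 = 438, py1_5 = 478, center_x_6 = 200, center_y_6 = 350, radius_6 = 68, center_x_7 = 186, center_y_7 = 182, py0_8 = 322, px1_8 = 478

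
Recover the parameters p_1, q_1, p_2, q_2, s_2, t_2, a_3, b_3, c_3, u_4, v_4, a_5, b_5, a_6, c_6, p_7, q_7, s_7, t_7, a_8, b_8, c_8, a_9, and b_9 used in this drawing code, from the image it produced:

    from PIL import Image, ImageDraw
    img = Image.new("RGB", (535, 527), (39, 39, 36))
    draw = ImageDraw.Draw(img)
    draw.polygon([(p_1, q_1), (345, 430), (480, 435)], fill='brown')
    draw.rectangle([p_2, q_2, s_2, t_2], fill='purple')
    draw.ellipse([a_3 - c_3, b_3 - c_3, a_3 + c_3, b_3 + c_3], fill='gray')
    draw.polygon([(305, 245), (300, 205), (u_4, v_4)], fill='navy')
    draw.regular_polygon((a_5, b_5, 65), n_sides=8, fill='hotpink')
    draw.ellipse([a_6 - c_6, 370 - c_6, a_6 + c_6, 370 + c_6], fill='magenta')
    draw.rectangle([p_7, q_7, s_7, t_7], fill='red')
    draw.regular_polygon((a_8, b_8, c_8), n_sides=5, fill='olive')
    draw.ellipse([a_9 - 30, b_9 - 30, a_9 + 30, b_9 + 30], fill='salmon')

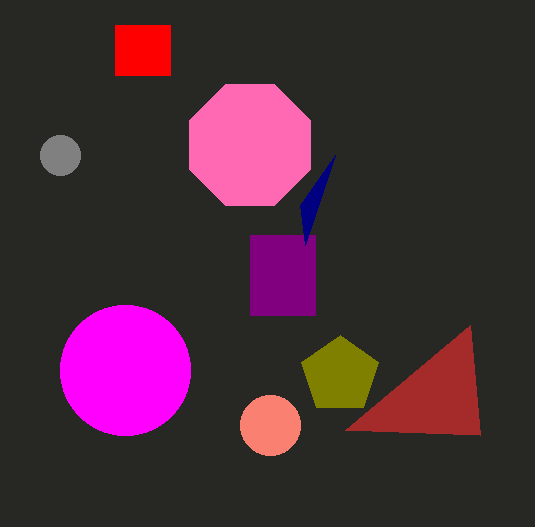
p_1 = 470, q_1 = 325, p_2 = 250, q_2 = 235, s_2 = 315, t_2 = 315, a_3 = 60, b_3 = 155, c_3 = 20, u_4 = 335, v_4 = 155, a_5 = 250, b_5 = 145, a_6 = 125, c_6 = 65, p_7 = 115, q_7 = 25, s_7 = 170, t_7 = 75, a_8 = 340, b_8 = 375, c_8 = 40, a_9 = 270, b_9 = 425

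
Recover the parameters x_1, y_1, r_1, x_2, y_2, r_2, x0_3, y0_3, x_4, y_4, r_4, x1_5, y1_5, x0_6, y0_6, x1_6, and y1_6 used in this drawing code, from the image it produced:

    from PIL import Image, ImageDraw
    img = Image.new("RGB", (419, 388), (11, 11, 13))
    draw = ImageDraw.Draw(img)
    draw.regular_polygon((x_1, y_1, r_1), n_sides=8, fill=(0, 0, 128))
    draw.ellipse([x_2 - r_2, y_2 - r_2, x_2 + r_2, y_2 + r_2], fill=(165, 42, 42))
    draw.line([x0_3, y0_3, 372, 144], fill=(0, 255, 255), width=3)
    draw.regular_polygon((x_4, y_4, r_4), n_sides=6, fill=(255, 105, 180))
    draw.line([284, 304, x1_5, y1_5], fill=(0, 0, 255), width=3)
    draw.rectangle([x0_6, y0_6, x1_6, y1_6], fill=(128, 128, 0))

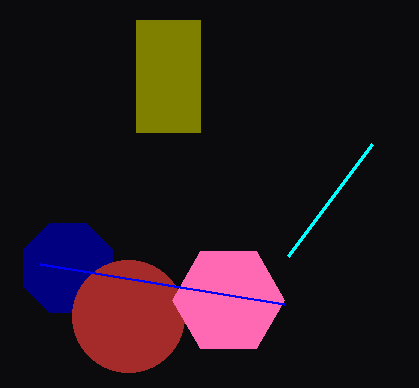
x_1 = 68, y_1 = 268, r_1 = 48, x_2 = 128, y_2 = 316, r_2 = 56, x0_3 = 288, y0_3 = 256, x_4 = 228, y_4 = 300, r_4 = 56, x1_5 = 40, y1_5 = 264, x0_6 = 136, y0_6 = 20, x1_6 = 200, y1_6 = 132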